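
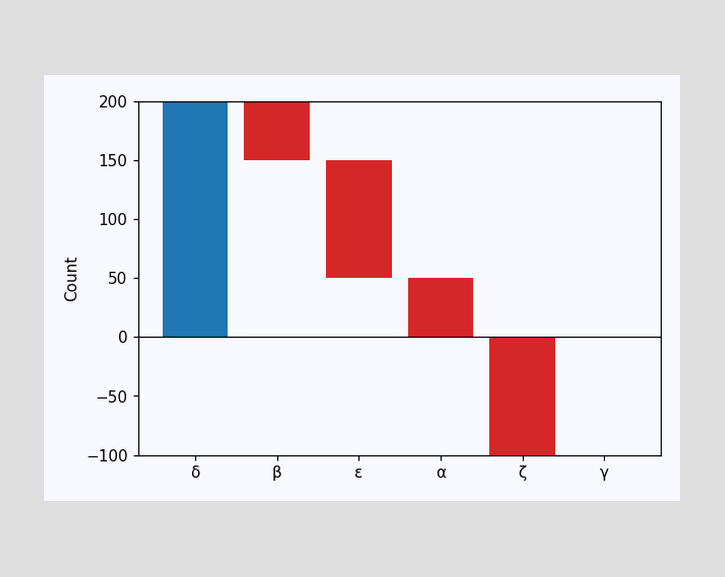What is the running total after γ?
-100

After γ the running total reaches -100.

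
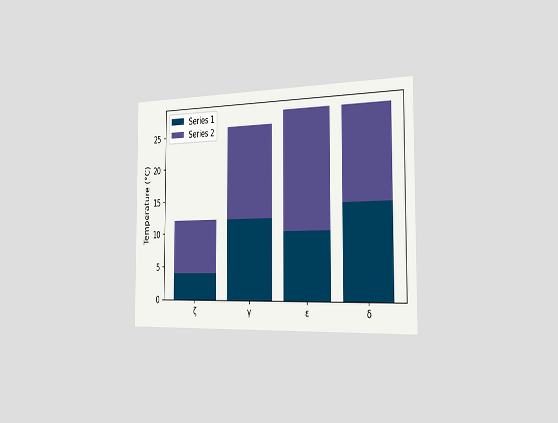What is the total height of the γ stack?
The chart is viewed slightly from the right. The γ stack's top reaches 26°C on the y-axis.

26°C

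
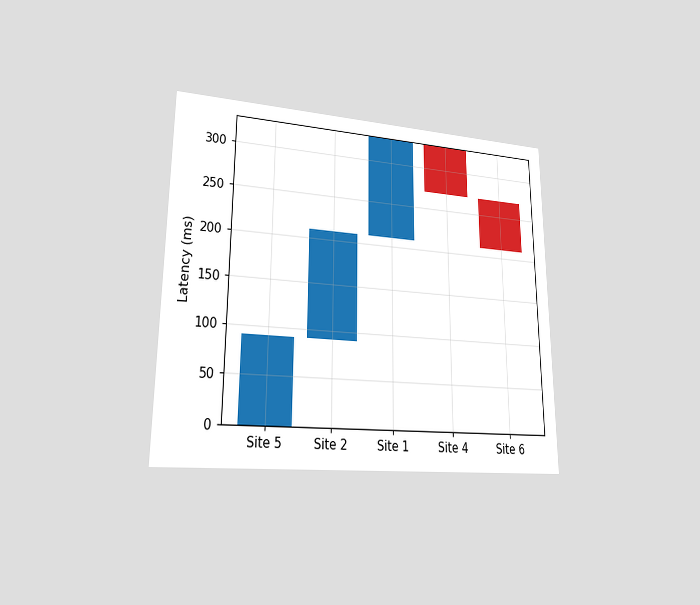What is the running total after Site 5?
90ms

The chart is viewed at a slight angle. After Site 5 the running total reaches 90ms.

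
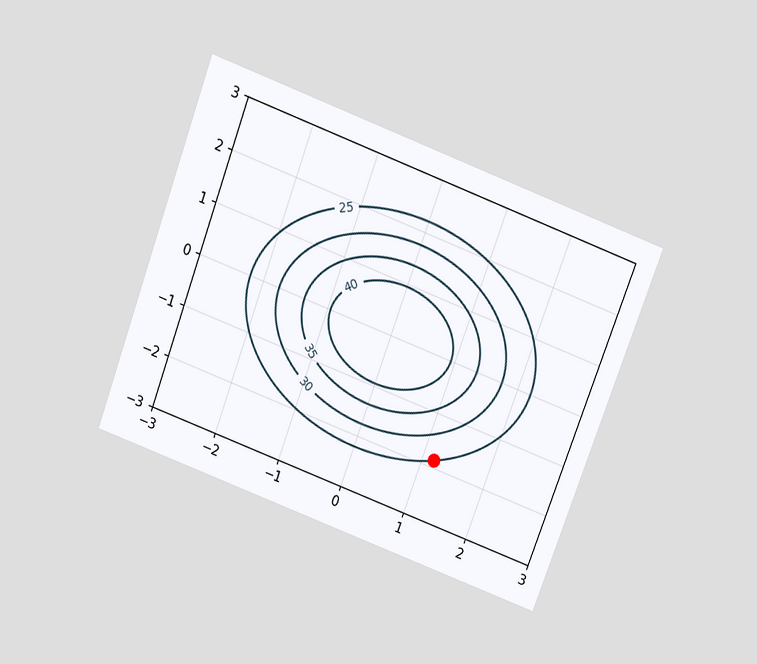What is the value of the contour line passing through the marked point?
25

The chart is tilted about 21° clockwise and viewed slightly from above. The marked point sits on the contour labelled 25.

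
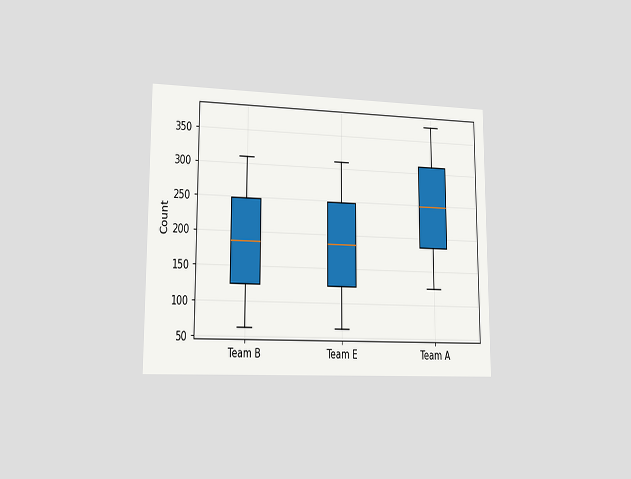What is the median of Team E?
The chart is viewed slightly from the left. The median line in the Team E box sits at 186.

186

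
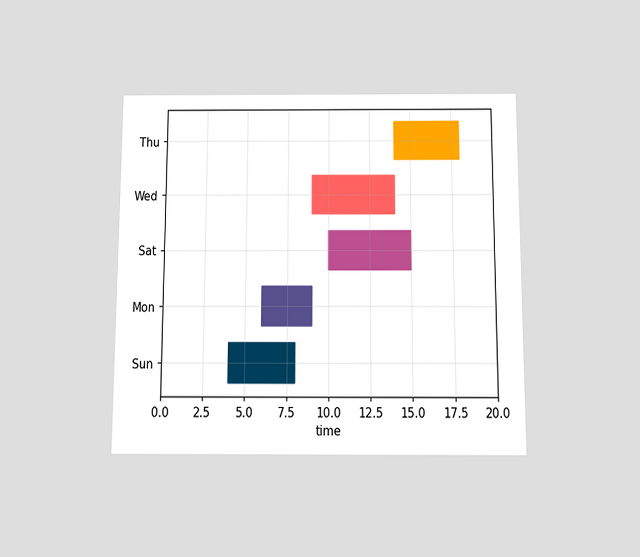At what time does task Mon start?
The chart is viewed slightly from below. The Mon bar begins at t=6.

6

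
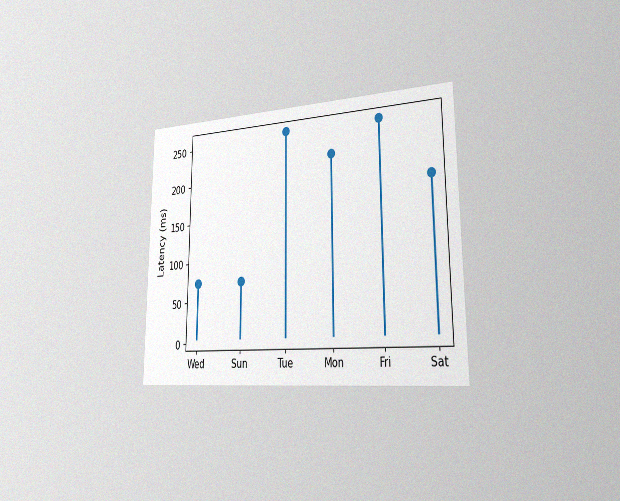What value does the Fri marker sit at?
259ms

The chart is viewed slightly from the right, with some photo noise. The Fri marker sits at 259ms.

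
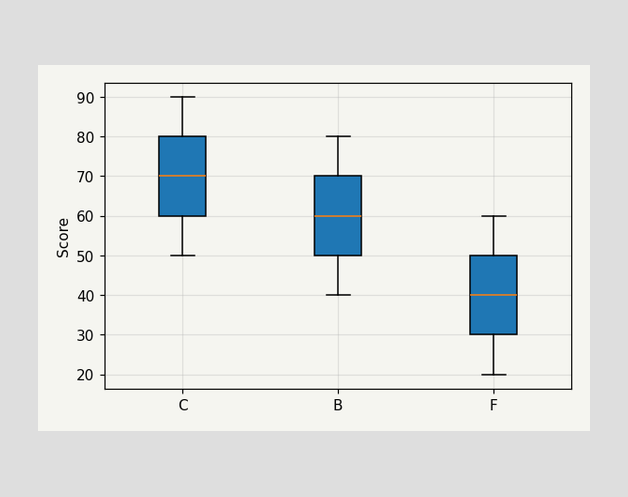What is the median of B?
60

The median line in the B box sits at 60.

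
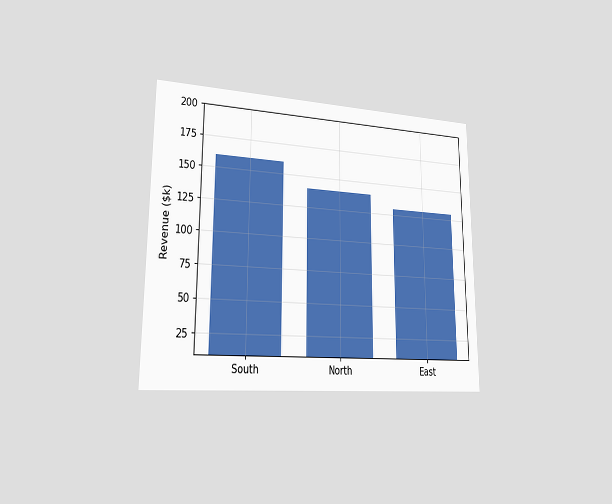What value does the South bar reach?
$160k

The chart is viewed slightly from the left. Reading along the chart's y-axis, the South bar reaches $160k.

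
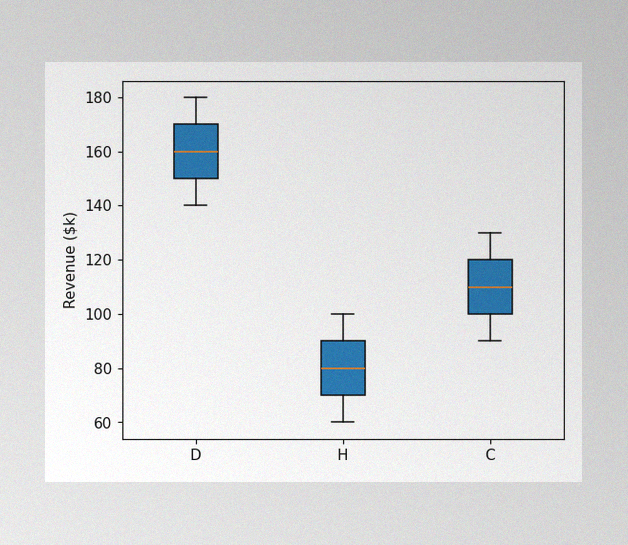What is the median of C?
$110k

The image has some photo noise and uneven lighting. The median line in the C box sits at $110k.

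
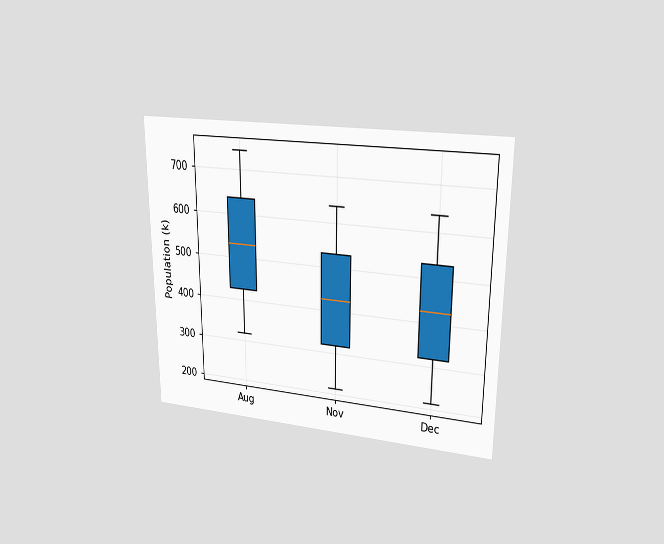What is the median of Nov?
The chart is viewed at a slight angle. The median line in the Nov box sits at 424k.

424k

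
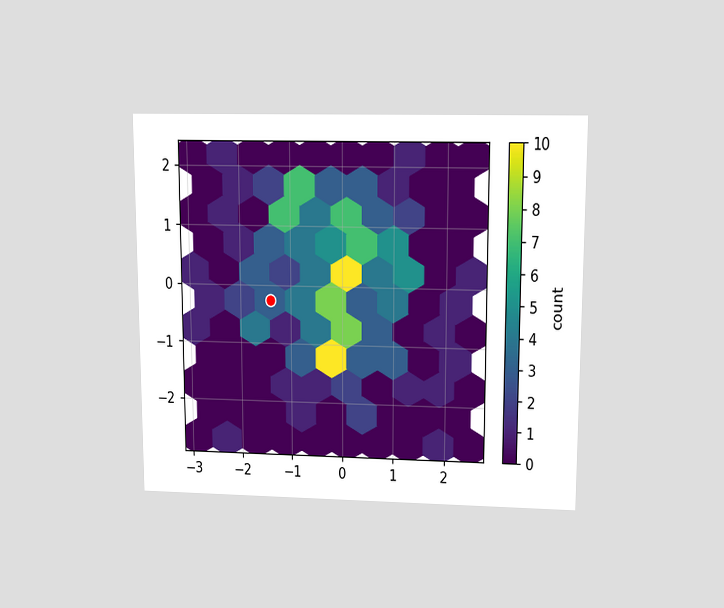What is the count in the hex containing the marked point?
The chart is viewed slightly from above. The marked hex reads 3 on the colorbar.

3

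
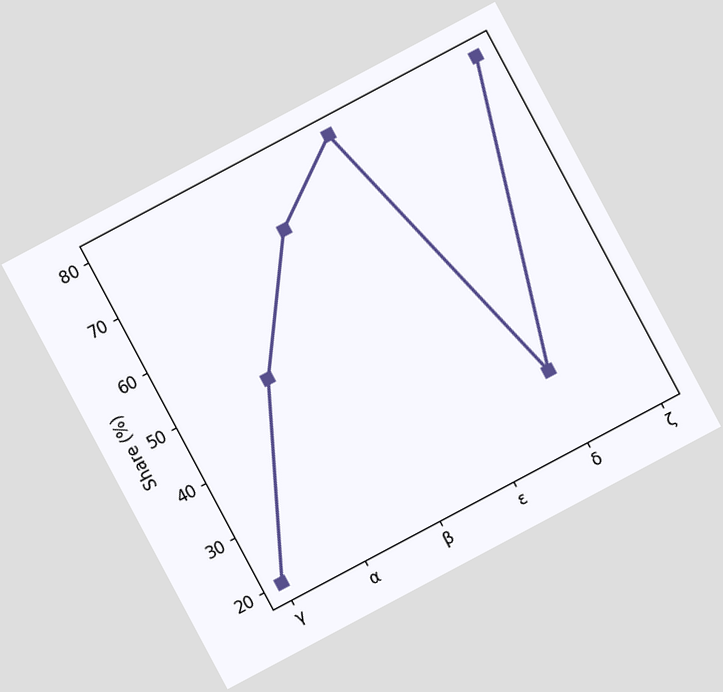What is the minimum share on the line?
The chart is tilted about 28° counter-clockwise. The lowest point is at γ, and reading across to the y-axis gives 20%.

20%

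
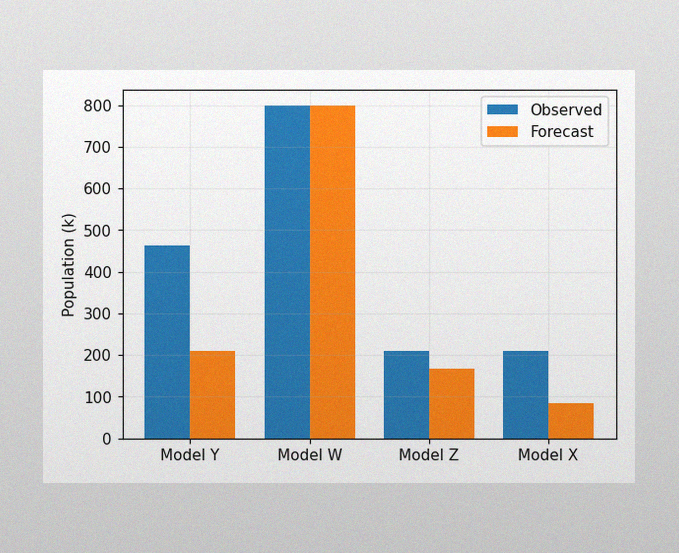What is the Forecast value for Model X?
The image has some photo noise and uneven lighting. The Forecast bar at Model X reaches 84k on the y-axis.

84k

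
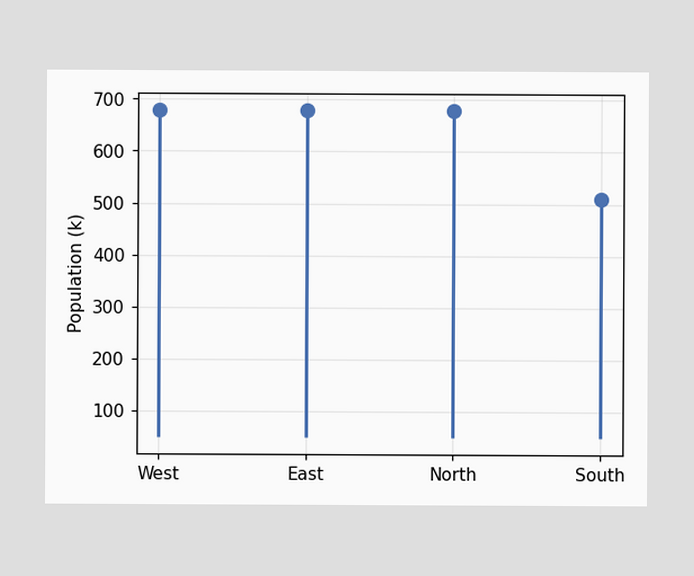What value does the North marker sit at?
The North marker sits at 680k.

680k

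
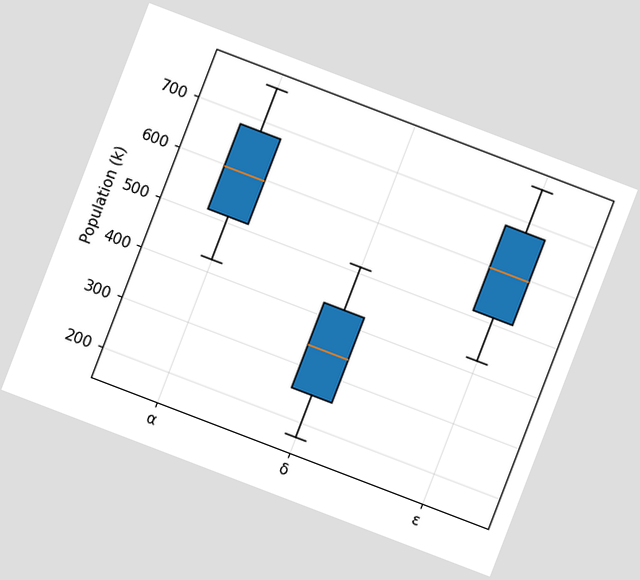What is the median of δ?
The chart is tilted about 21° clockwise. The median line in the δ box sits at 340k.

340k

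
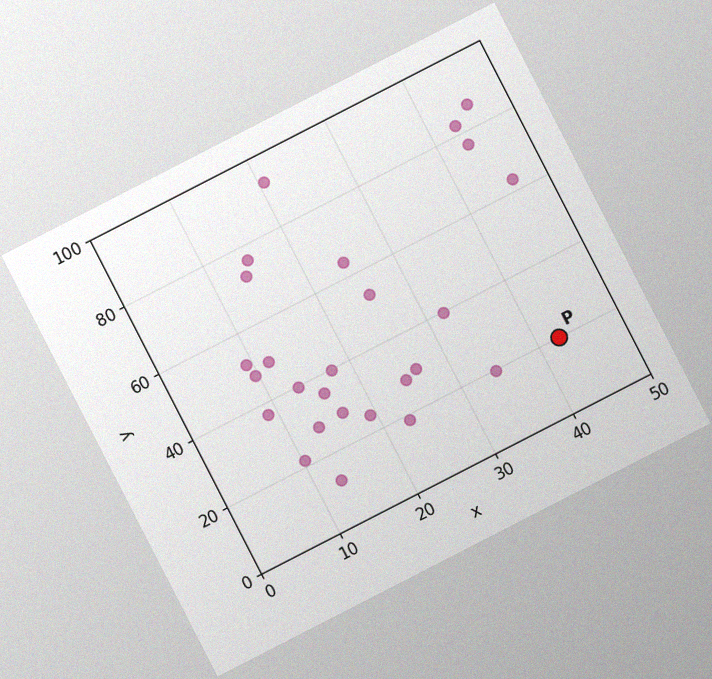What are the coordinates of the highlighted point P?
The chart is tilted about 27° counter-clockwise, with some photo noise. Following the gridlines from P to each axis, P sits at (42.5, 20).

(42.5, 20)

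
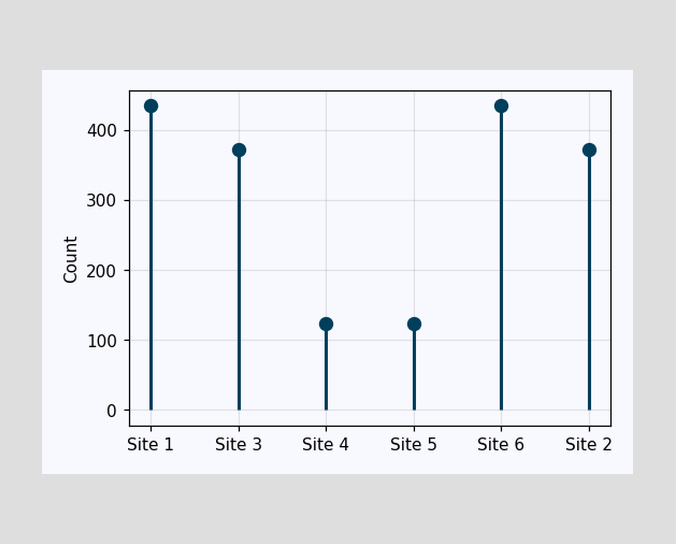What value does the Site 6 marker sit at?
The Site 6 marker sits at 434.

434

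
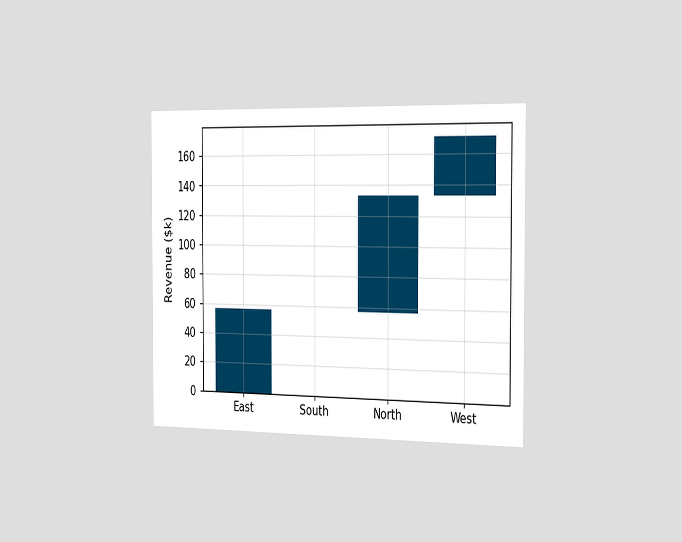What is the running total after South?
$57k

The chart is viewed slightly from the right. After South the running total reaches $57k.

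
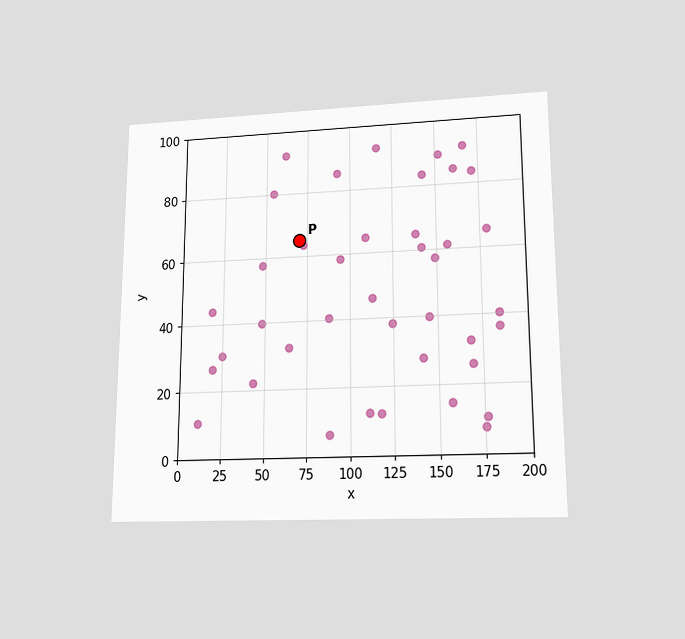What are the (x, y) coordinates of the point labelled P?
(70, 65)

The chart is viewed slightly from below. Following the gridlines from P to each axis, P sits at (70, 65).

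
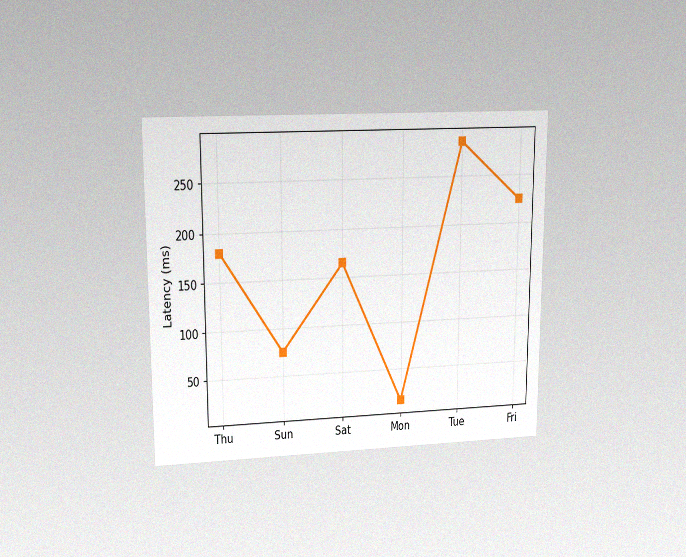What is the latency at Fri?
225ms

The chart is viewed at a slight angle, with some photo noise. At Fri, the line is at 225ms.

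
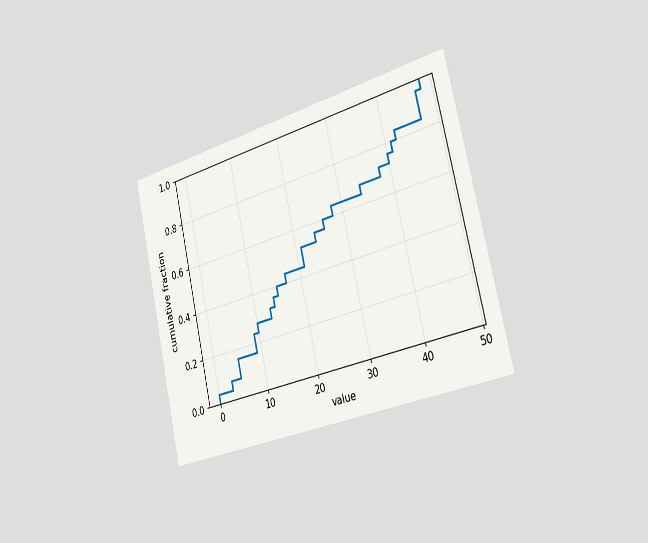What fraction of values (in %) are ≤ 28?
The chart is tilted about 13° counter-clockwise and viewed slightly from the right. At x=28 the ECDF step is at 64%.

64%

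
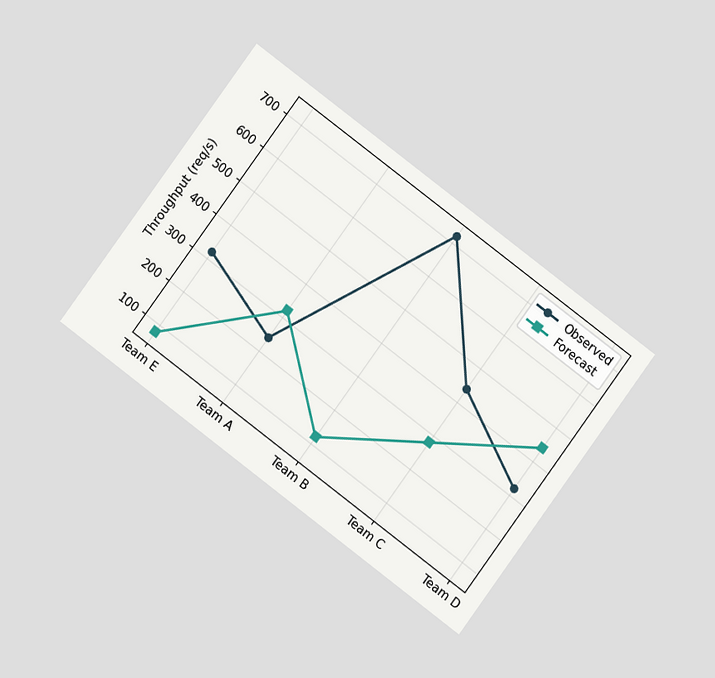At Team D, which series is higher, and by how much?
Forecast, by 120req/s

The chart is tilted about 37° clockwise and viewed at a slight angle. At Team D, Forecast sits above the other line by 120req/s.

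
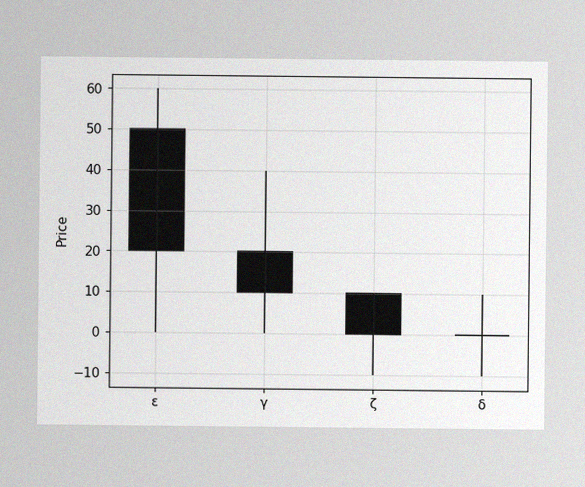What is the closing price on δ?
The image has some photo noise and uneven lighting. The δ candle closes at 0.

0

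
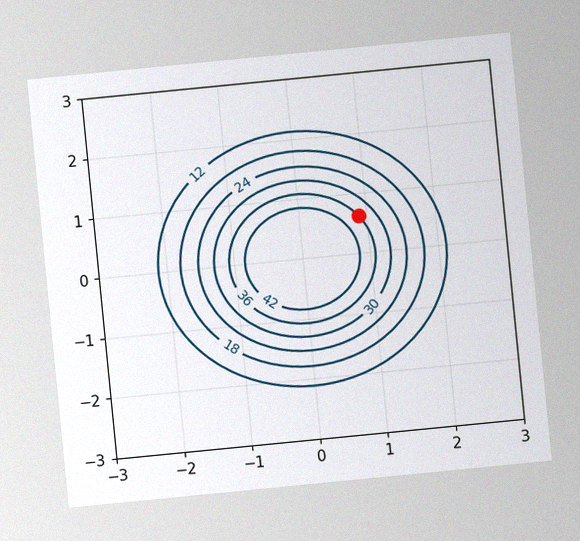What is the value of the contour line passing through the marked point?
36

The chart is tilted about 6° counter-clockwise, with some photo noise. The marked point sits on the contour labelled 36.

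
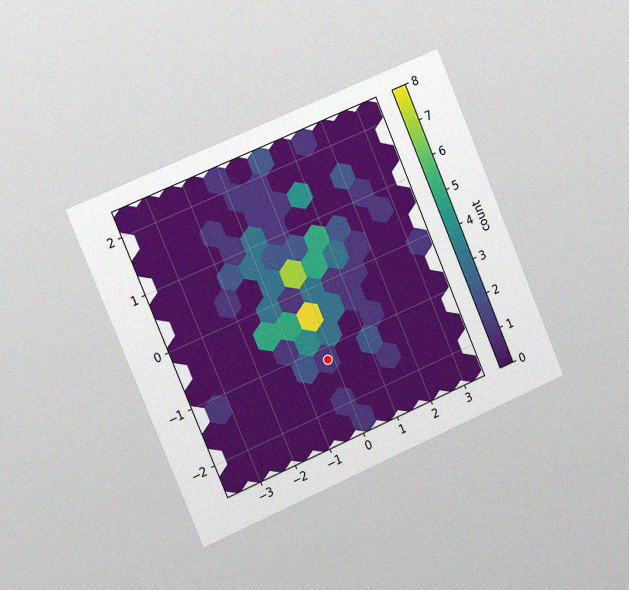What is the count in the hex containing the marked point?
The chart is tilted about 23° counter-clockwise and viewed slightly from the left, with some photo noise. The marked hex reads 1 on the colorbar.

1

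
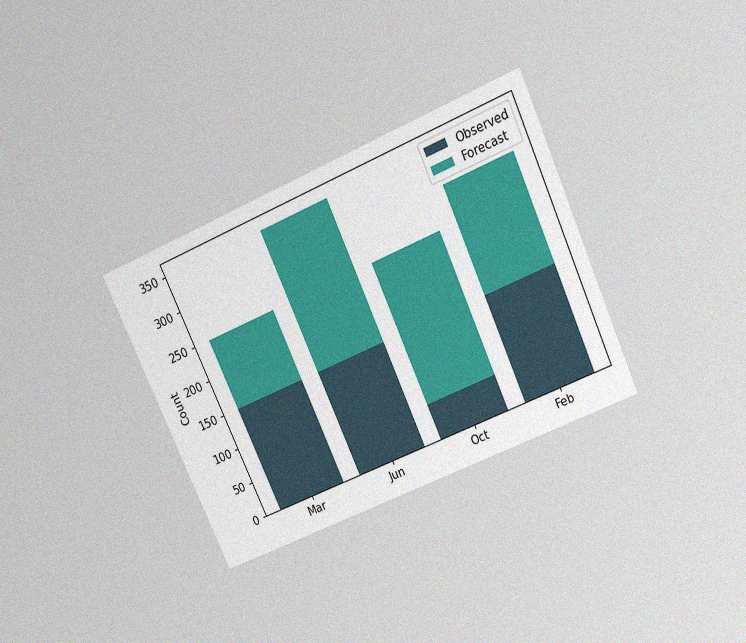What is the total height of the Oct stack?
250

The chart is tilted about 25° counter-clockwise and viewed slightly from above, with some photo noise. The Oct stack's top reaches 250 on the y-axis.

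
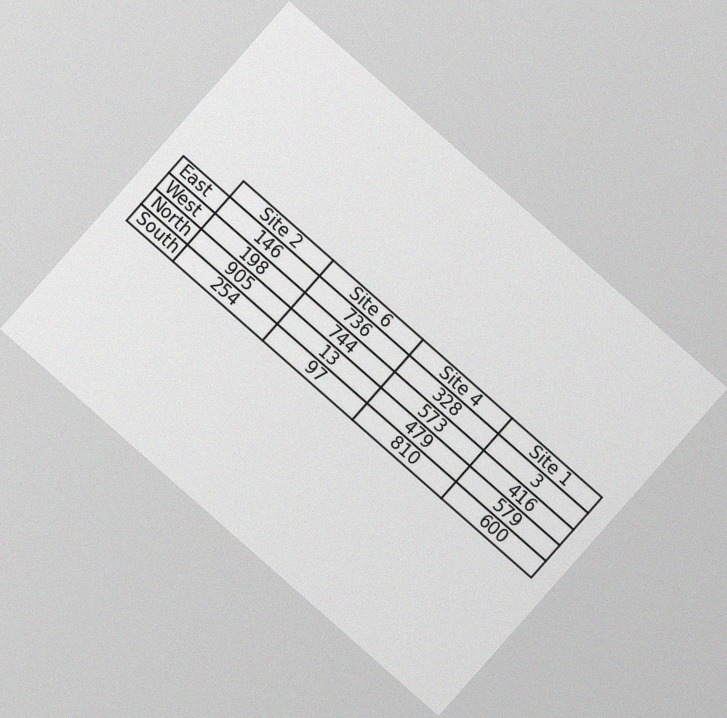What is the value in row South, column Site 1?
The chart is tilted about 41° clockwise, with some photo noise. The (South, Site 1) cell reads 600.

600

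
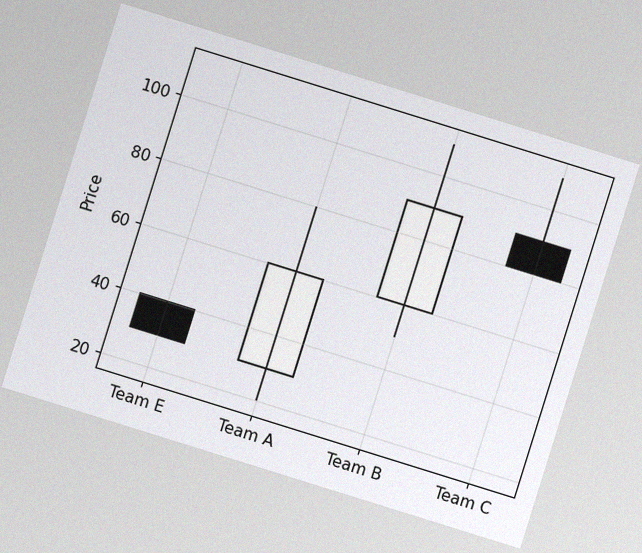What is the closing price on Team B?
The chart is tilted about 17° clockwise, with some photo noise. The Team B candle closes at 90.

90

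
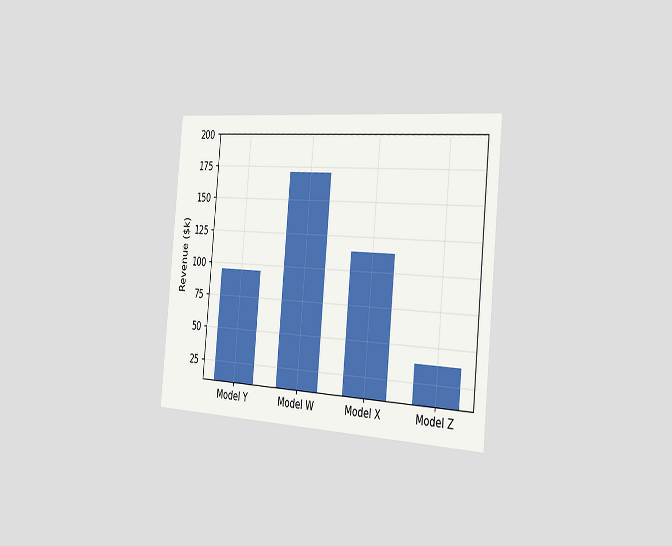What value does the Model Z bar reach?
$38k

The chart is tilted about 5° clockwise and viewed slightly from the right. Reading along the chart's y-axis, the Model Z bar reaches $38k.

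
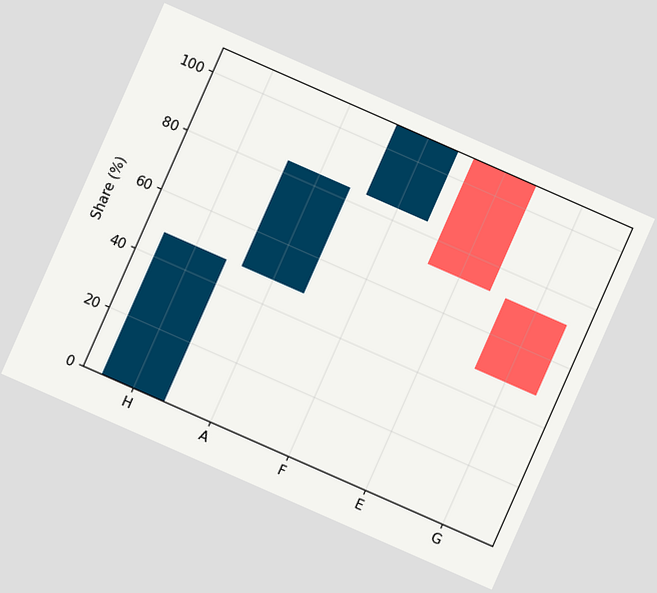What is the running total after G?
The chart is tilted about 24° clockwise. After G the running total reaches 48%.

48%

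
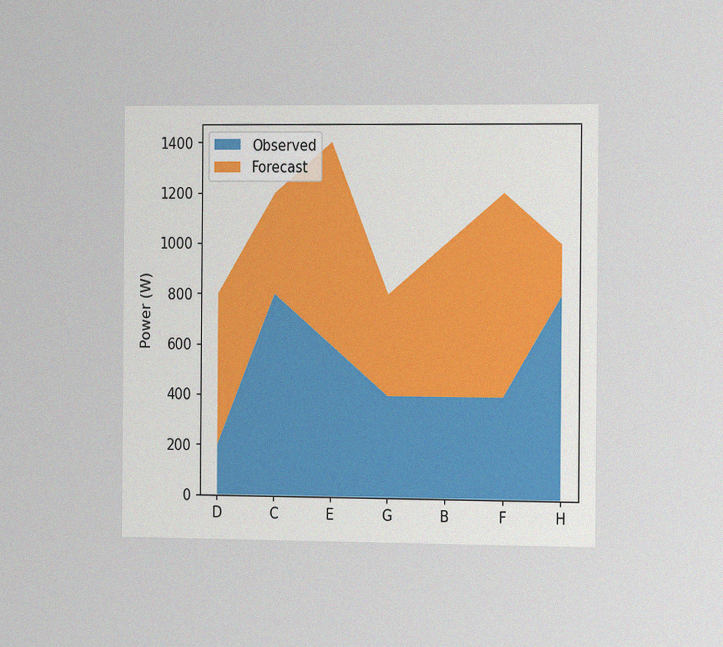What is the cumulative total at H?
1000W

The chart is viewed slightly from the right, with some photo noise. The stacked total at H reaches 1000W.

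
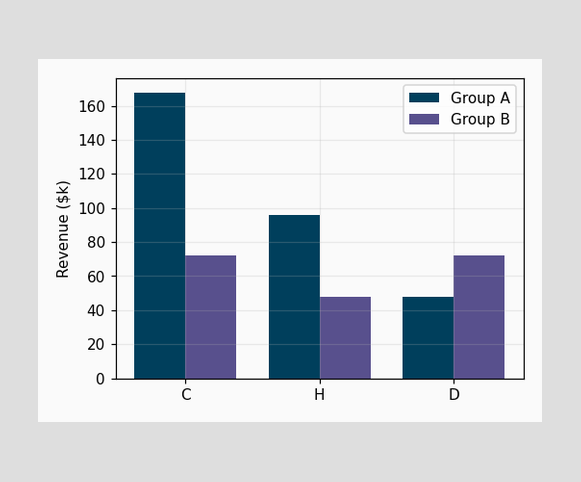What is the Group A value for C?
The Group A bar at C reaches $168k on the y-axis.

$168k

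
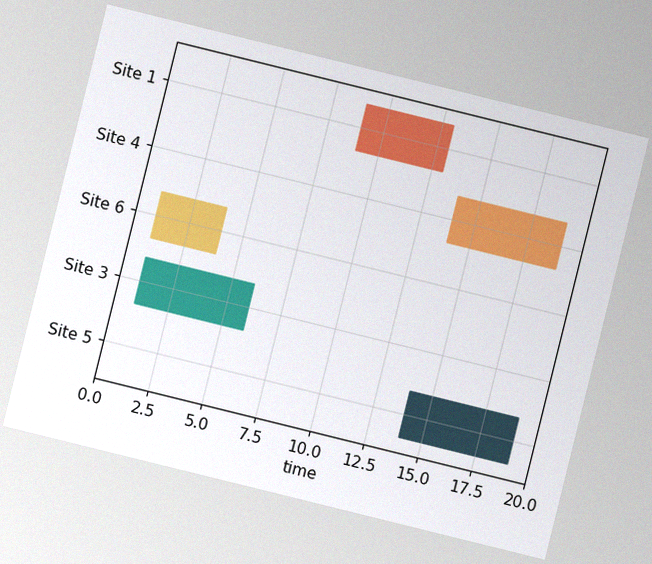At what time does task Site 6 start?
1

The chart is tilted about 14° clockwise, with some photo noise. The Site 6 bar begins at t=1.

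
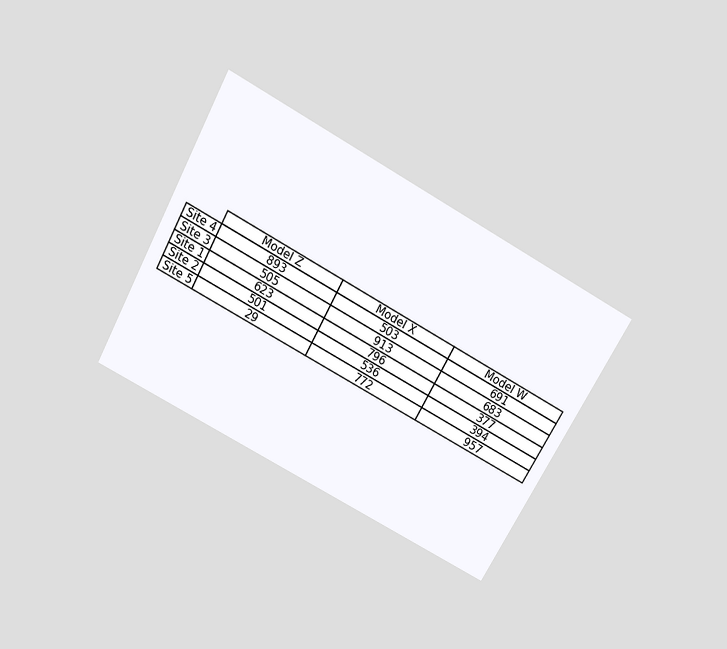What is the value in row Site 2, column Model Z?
501

The chart is tilted about 29° clockwise and viewed slightly from above. The (Site 2, Model Z) cell reads 501.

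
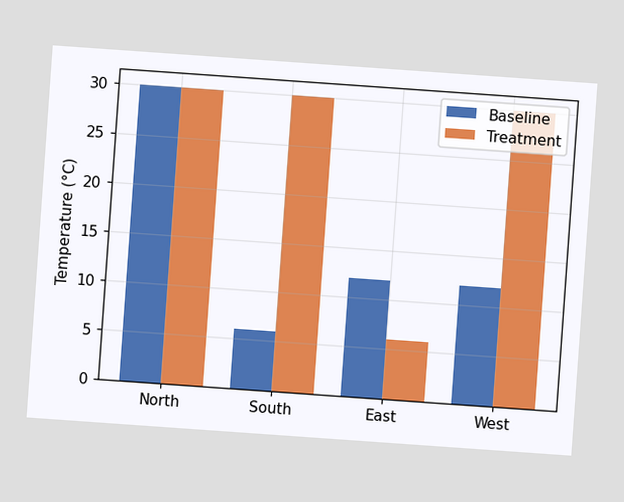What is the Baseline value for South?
6°C

The chart is tilted about 4° clockwise. The Baseline bar at South reaches 6°C on the y-axis.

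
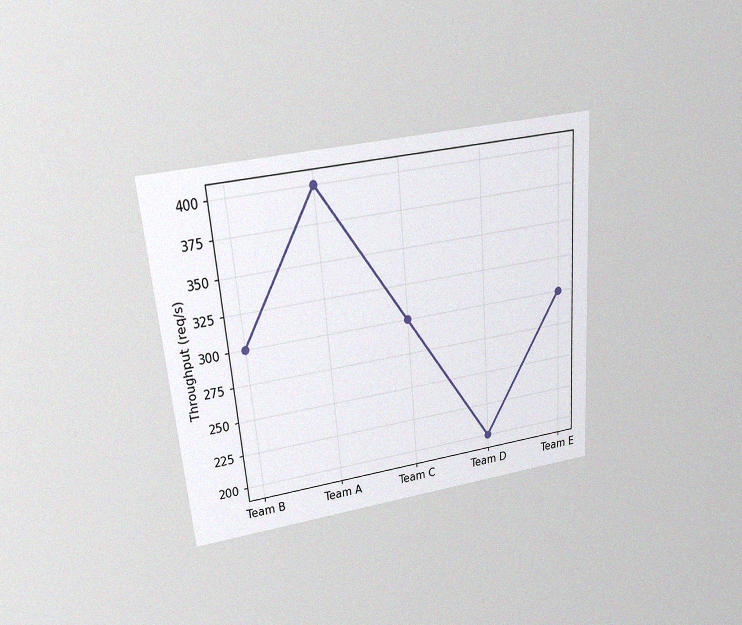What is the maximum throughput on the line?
400req/s

The chart is tilted about 5° counter-clockwise and viewed slightly from above, with some photo noise. The highest point is at Team A, and reading across to the y-axis gives 400req/s.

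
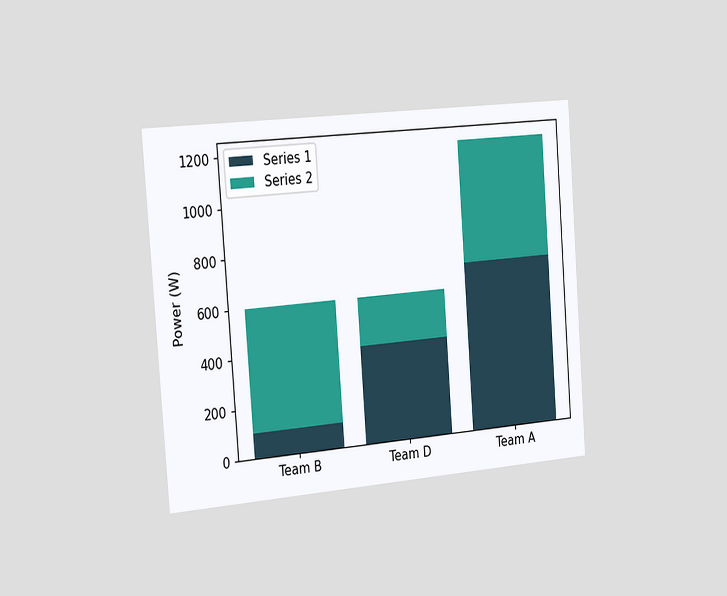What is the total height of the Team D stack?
The chart is tilted about 4° counter-clockwise and viewed slightly from the left. The Team D stack's top reaches 600W on the y-axis.

600W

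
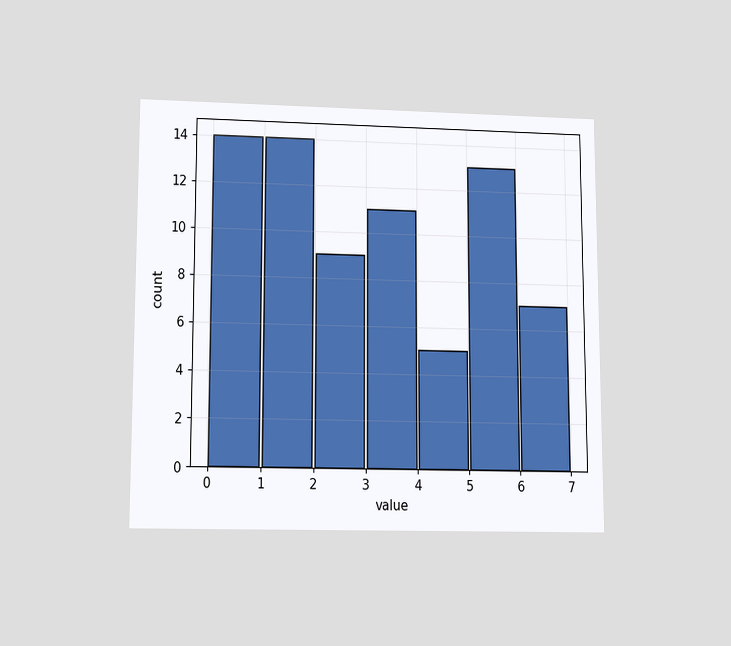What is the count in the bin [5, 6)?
13

The chart is viewed slightly from below. The [5, 6) bin has height 13.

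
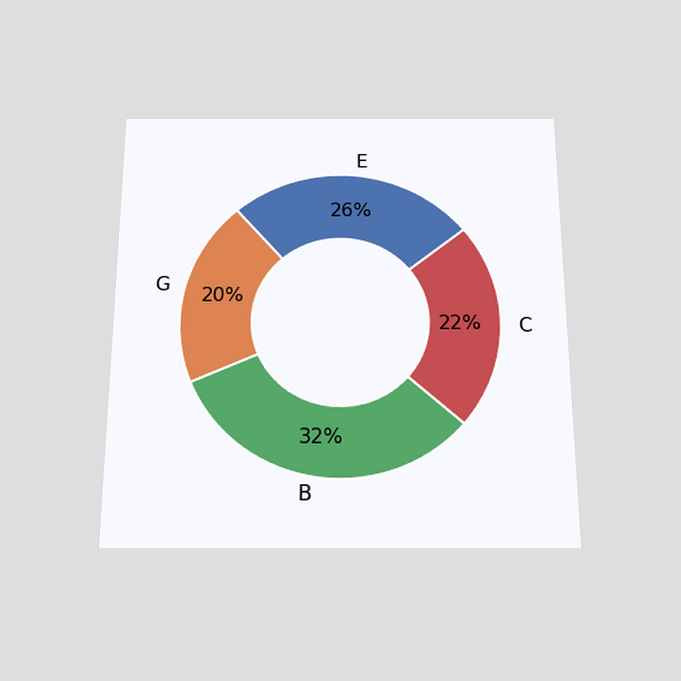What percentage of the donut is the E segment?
The chart is viewed slightly from below. The E segment takes up 26% of the ring.

26%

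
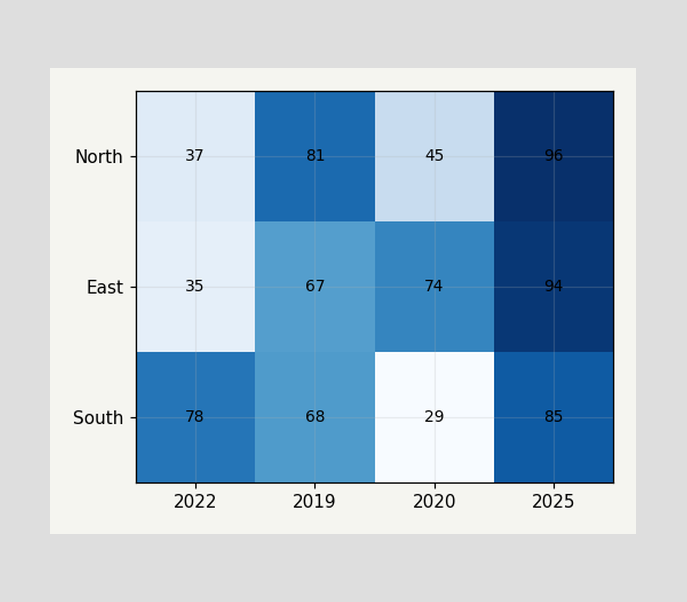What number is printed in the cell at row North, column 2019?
81

The (North, 2019) cell reads 81.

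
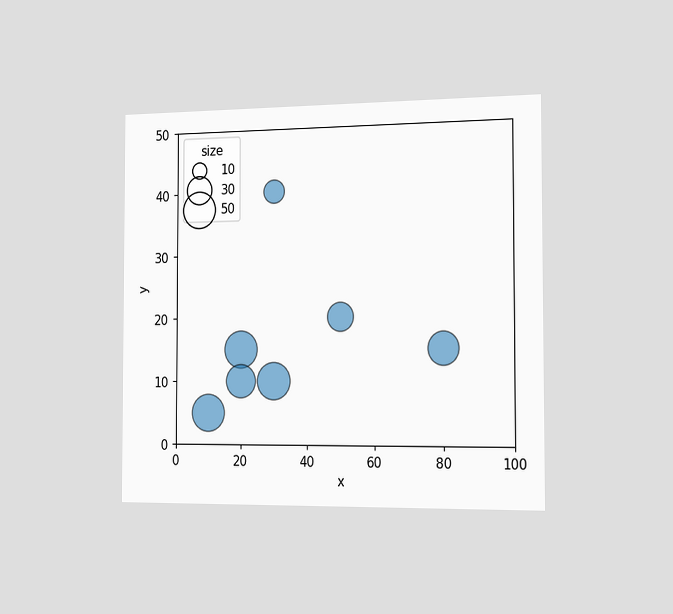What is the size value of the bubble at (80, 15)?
The chart is viewed slightly from the right. Matching the bubble at (80, 15) against the size legend gives 40.

40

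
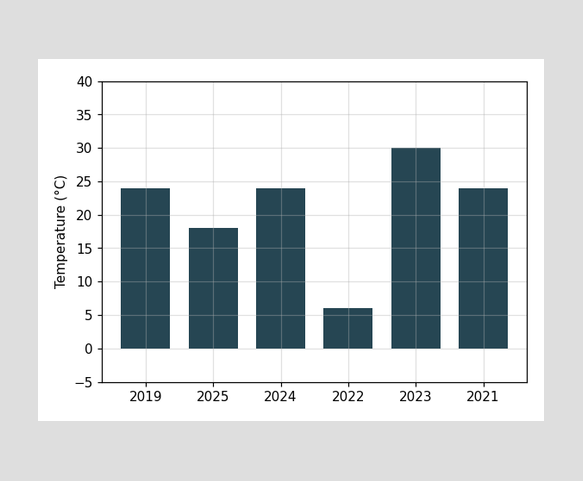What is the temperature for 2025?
18°C

Reading along the chart's y-axis, the 2025 bar reaches 18°C.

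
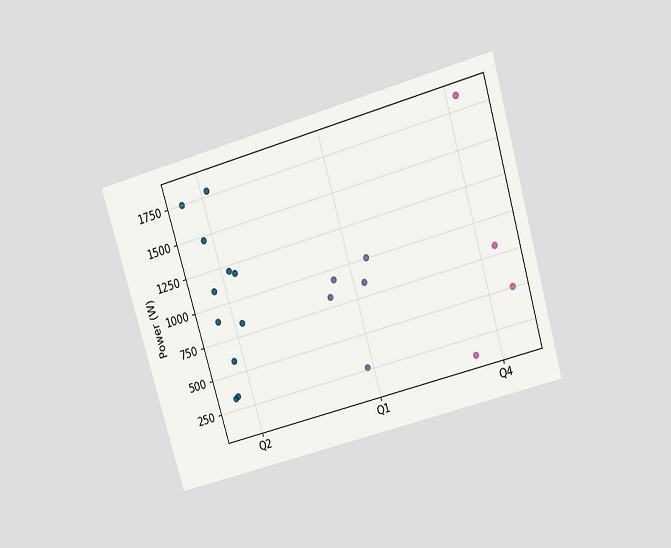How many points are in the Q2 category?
11

The chart is tilted about 16° counter-clockwise and viewed slightly from above. Counting the markers in the Q2 column gives 11.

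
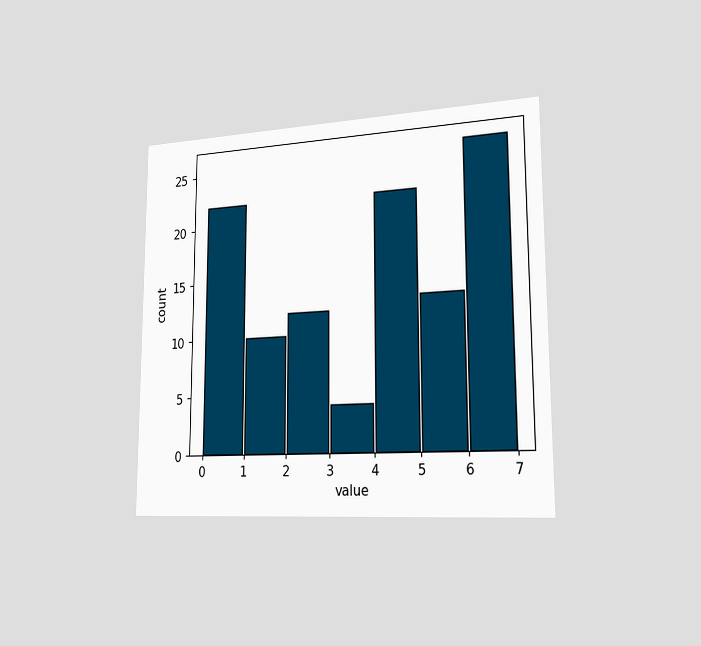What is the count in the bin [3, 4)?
4

The chart is viewed slightly from the right. The [3, 4) bin has height 4.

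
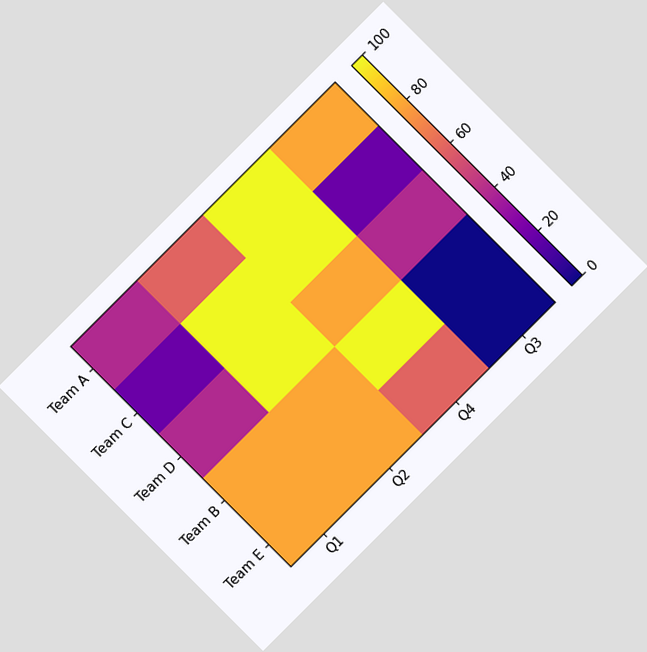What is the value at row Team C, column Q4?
The chart is tilted about 45° counter-clockwise. Matching cell (Team C, Q4) against the colorbar gives 100.

100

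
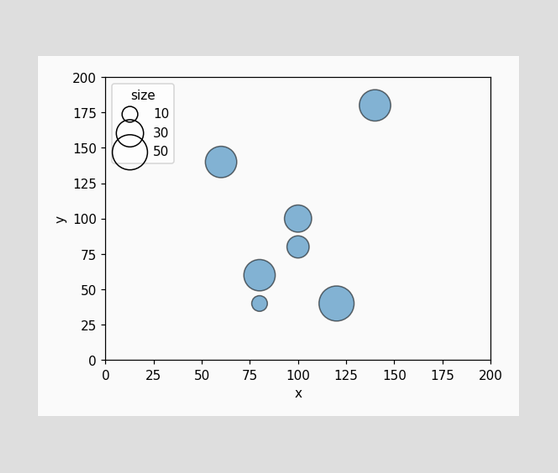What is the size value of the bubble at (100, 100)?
30

Matching the bubble at (100, 100) against the size legend gives 30.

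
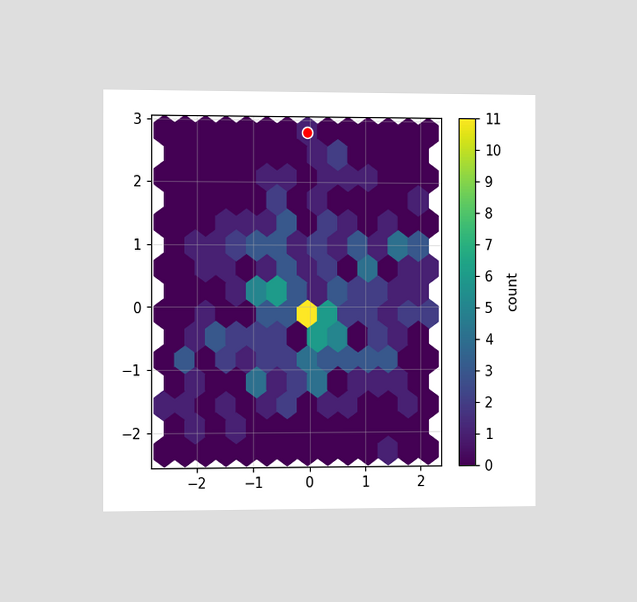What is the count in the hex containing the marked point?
1

The chart is viewed slightly from the left. The marked hex reads 1 on the colorbar.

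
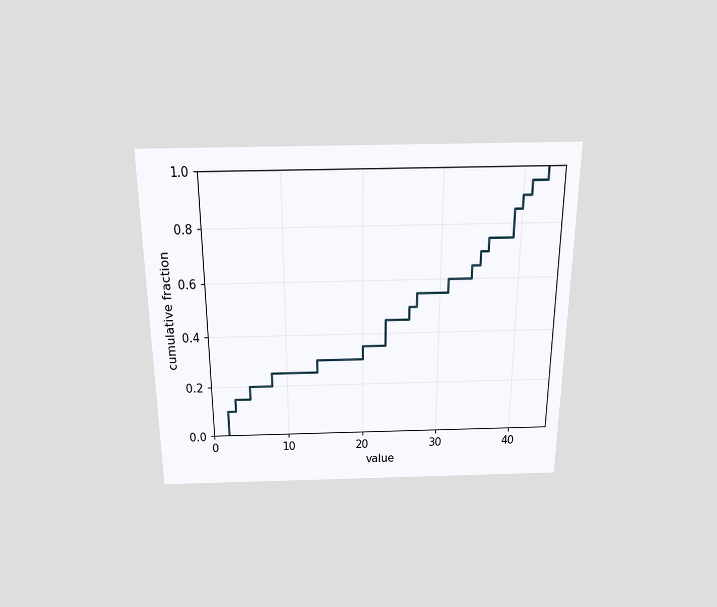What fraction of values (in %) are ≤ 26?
50%

The chart is viewed slightly from above. At x=26 the ECDF step is at 50%.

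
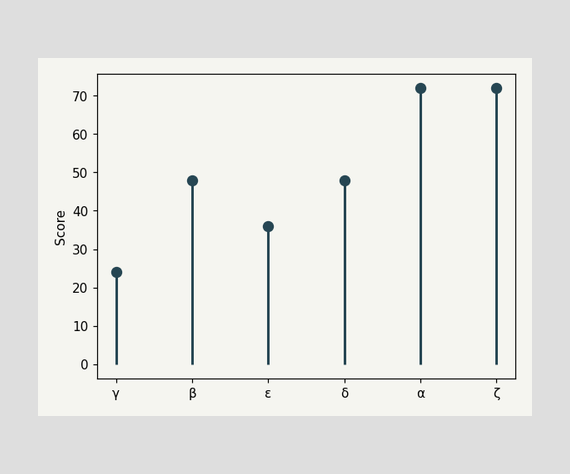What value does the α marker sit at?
72

The α marker sits at 72.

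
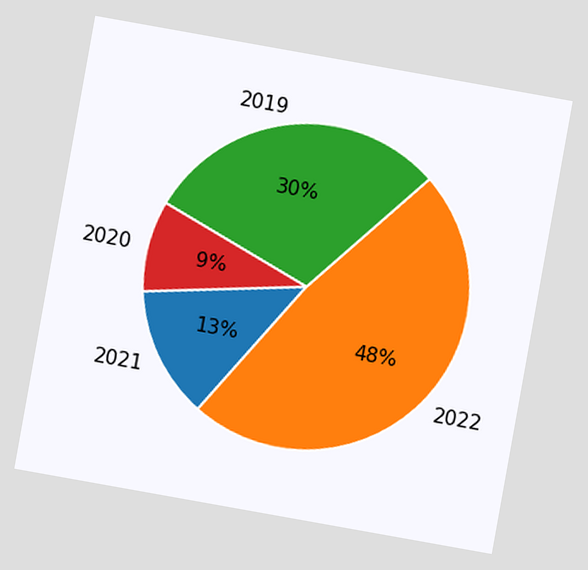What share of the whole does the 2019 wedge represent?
30%

The chart is tilted about 10° clockwise. The 2019 slice takes up 30% of the pie.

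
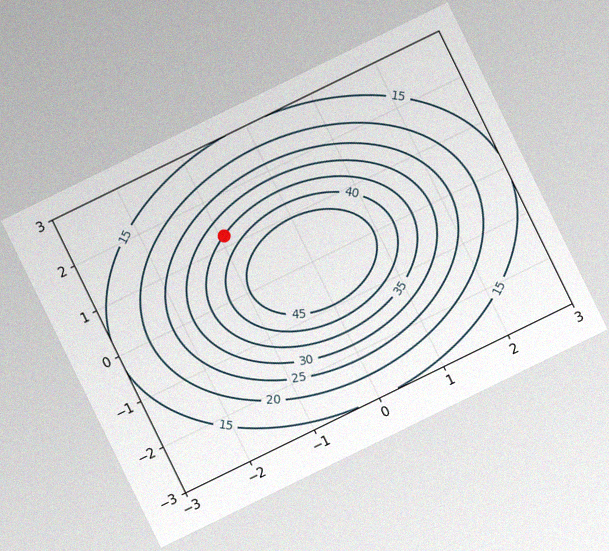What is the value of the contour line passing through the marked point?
35

The chart is tilted about 26° counter-clockwise, with some photo noise. The marked point sits on the contour labelled 35.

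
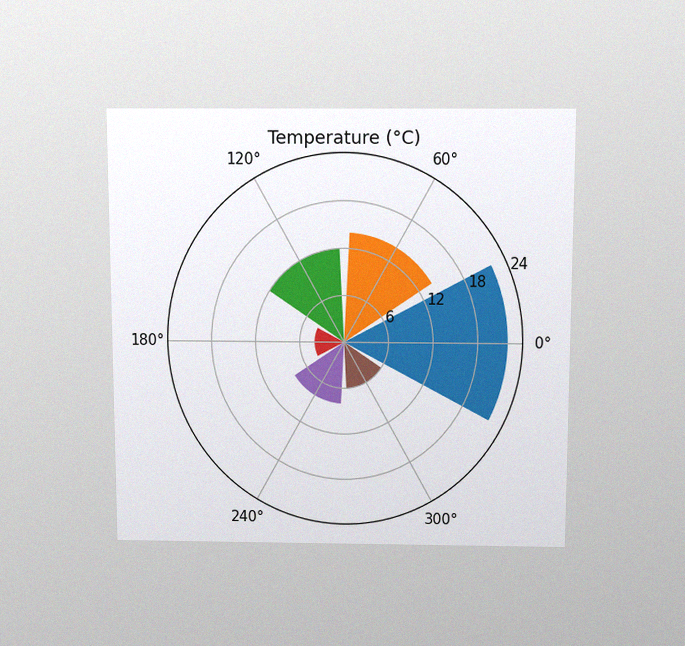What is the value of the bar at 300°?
The chart is viewed slightly from above, with some photo noise. The bar at 300° reaches 6°C on the radial axis.

6°C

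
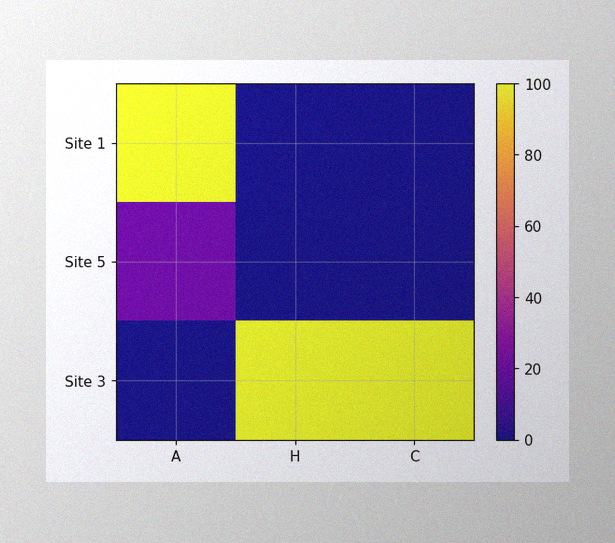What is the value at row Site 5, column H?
The image has some photo noise and uneven lighting. Matching cell (Site 5, H) against the colorbar gives 0.

0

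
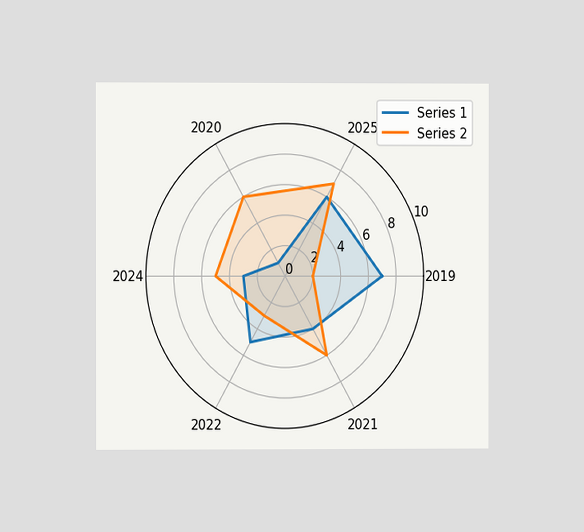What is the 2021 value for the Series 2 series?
The chart is viewed at a slight angle. On the 2021 axis, Series 2 reaches 6.

6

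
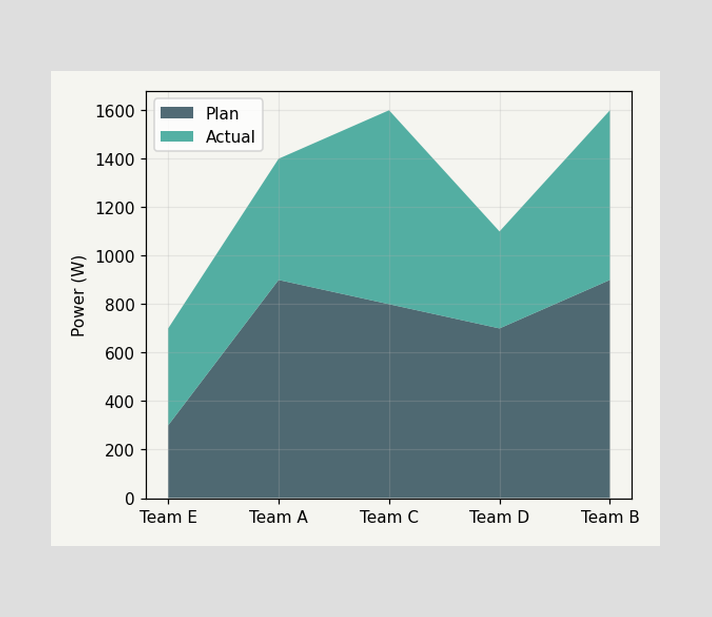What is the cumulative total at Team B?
The stacked total at Team B reaches 1600W.

1600W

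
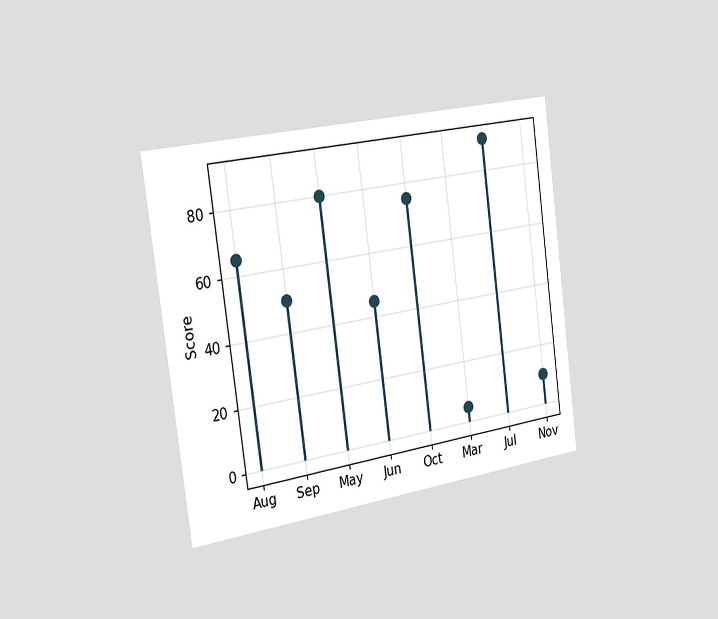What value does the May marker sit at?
The chart is tilted about 8° counter-clockwise and viewed slightly from the left. The May marker sits at 80.

80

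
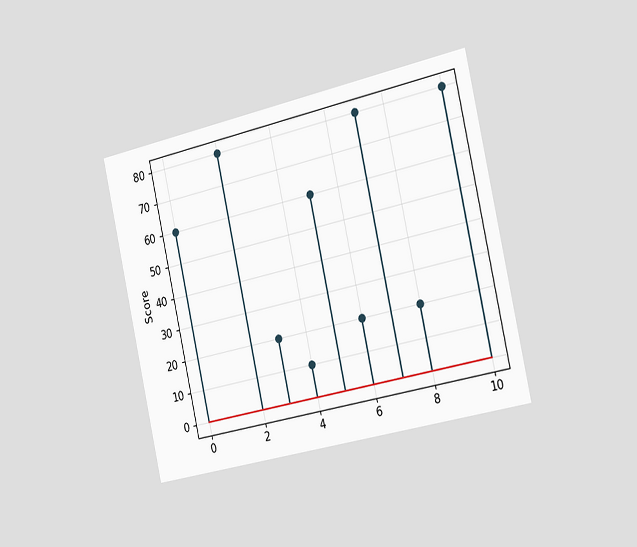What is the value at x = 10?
80

The chart is tilted about 12° counter-clockwise and viewed slightly from the right. The stem at x=10 reaches 80.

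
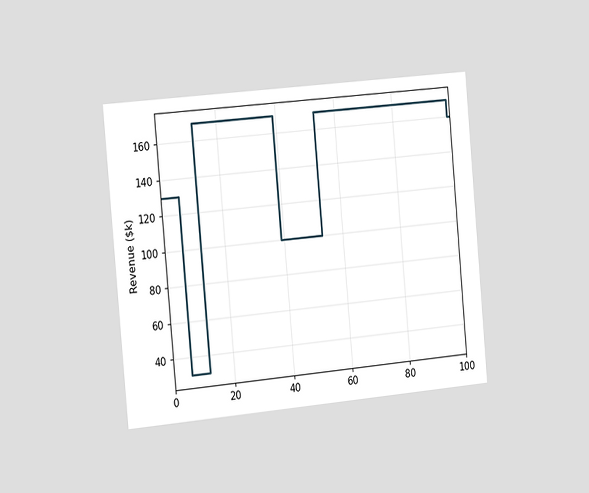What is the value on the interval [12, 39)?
$170k

The chart is tilted about 5° counter-clockwise and viewed slightly from the left. On [12, 39) the step sits at $170k.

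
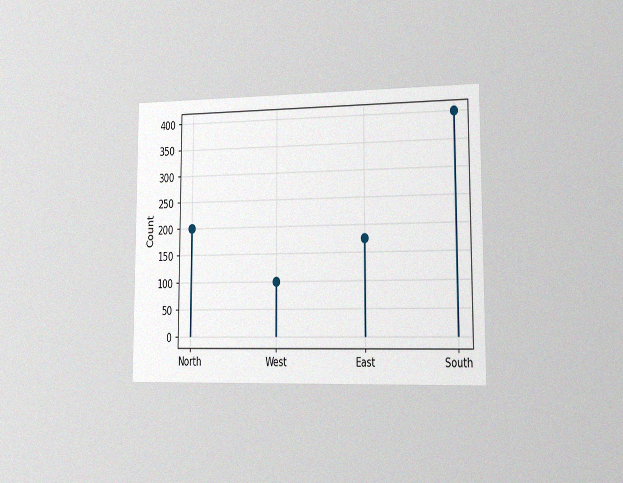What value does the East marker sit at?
The chart is viewed slightly from the right, with some photo noise. The East marker sits at 175.

175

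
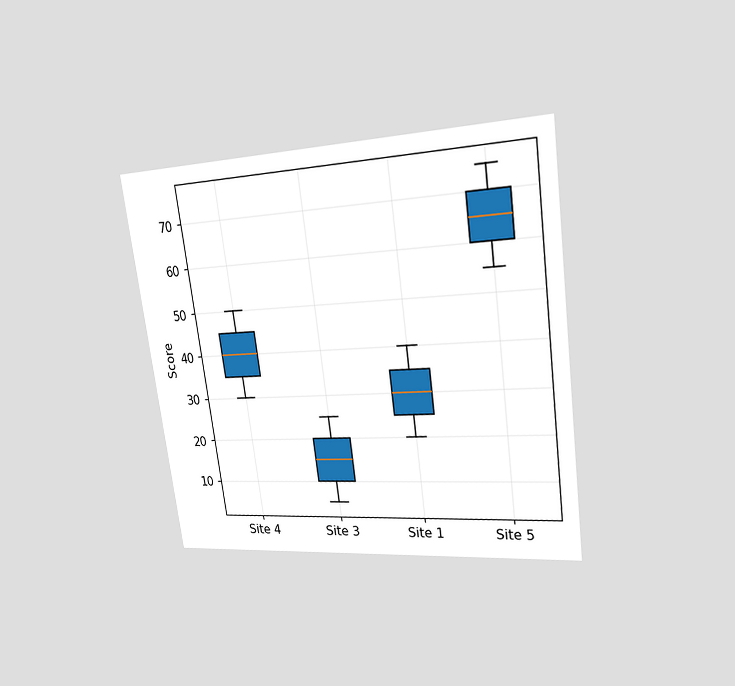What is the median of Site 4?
The chart is tilted about 8° counter-clockwise and viewed at a slight angle. The median line in the Site 4 box sits at 40.

40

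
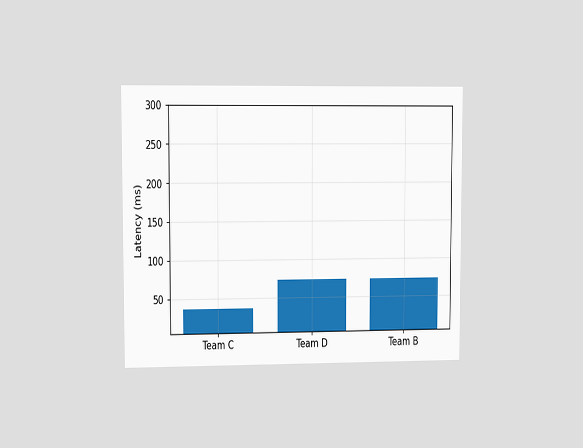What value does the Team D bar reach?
The chart is viewed at a slight angle. Reading along the chart's y-axis, the Team D bar reaches 74ms.

74ms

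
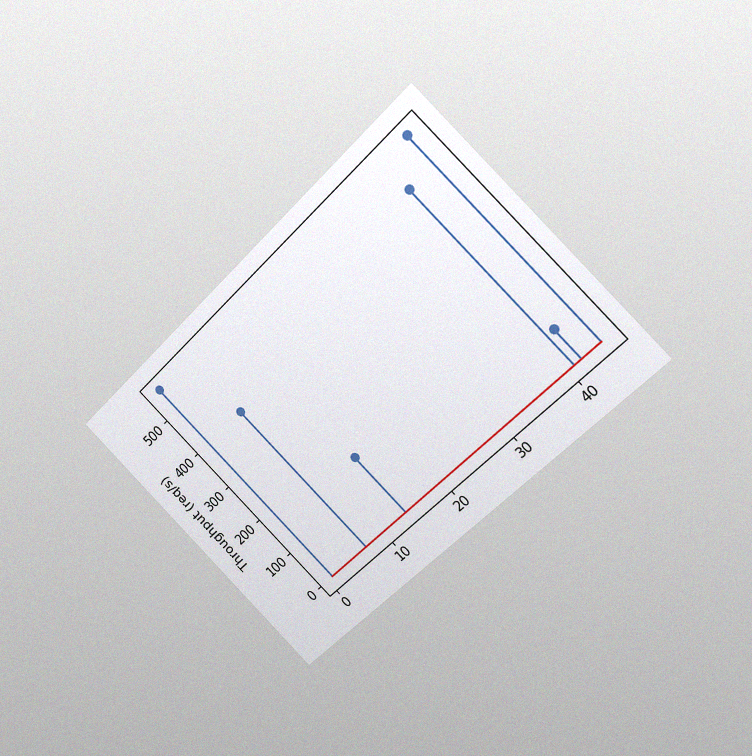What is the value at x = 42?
80req/s

The chart is tilted about 45° counter-clockwise and viewed at a slight angle, with some photo noise. The stem at x=42 reaches 80req/s.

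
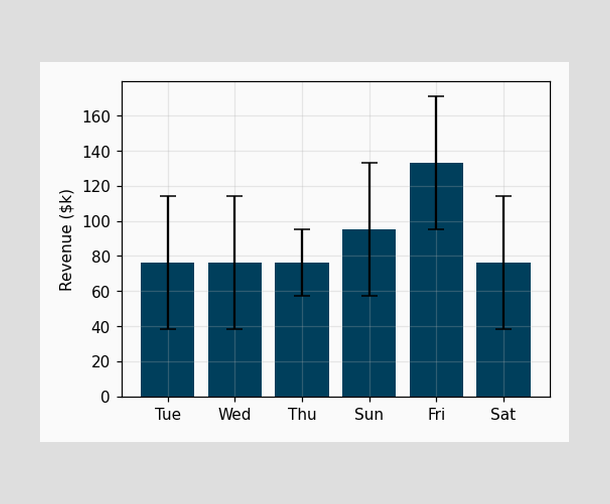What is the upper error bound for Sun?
$133k

The Sun bar's upper whisker reaches $133k.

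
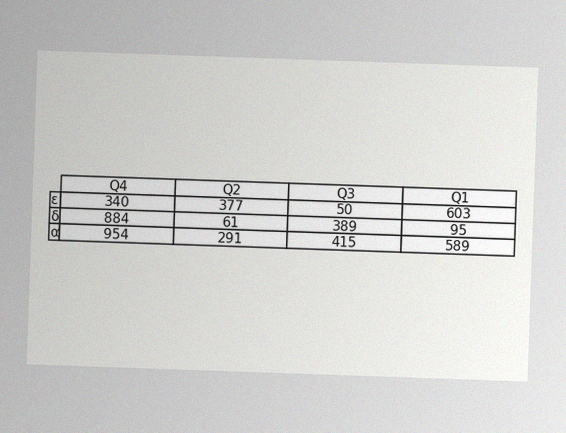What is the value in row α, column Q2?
The image has some photo noise and uneven lighting. The (α, Q2) cell reads 291.

291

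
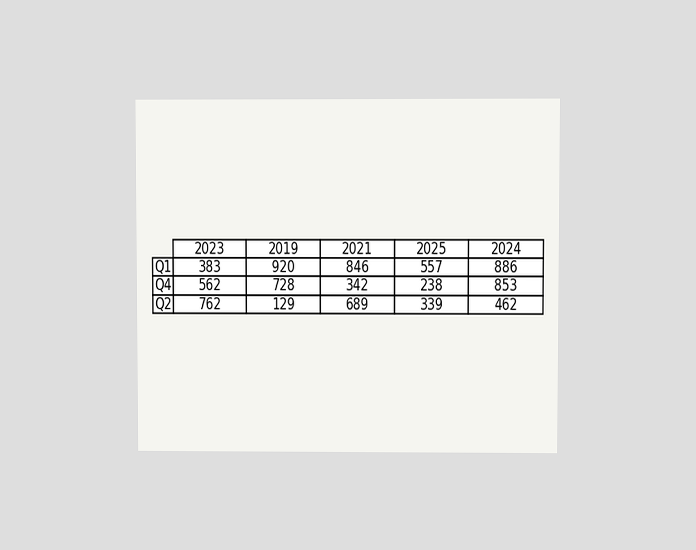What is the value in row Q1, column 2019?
920

The chart is viewed at a slight angle. The (Q1, 2019) cell reads 920.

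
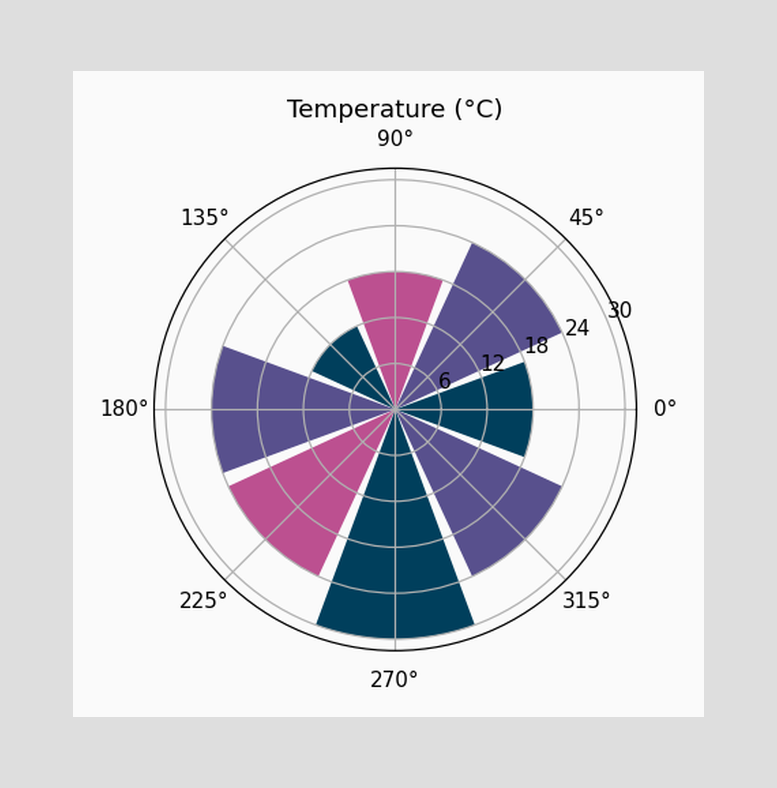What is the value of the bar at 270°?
30°C

The bar at 270° reaches 30°C on the radial axis.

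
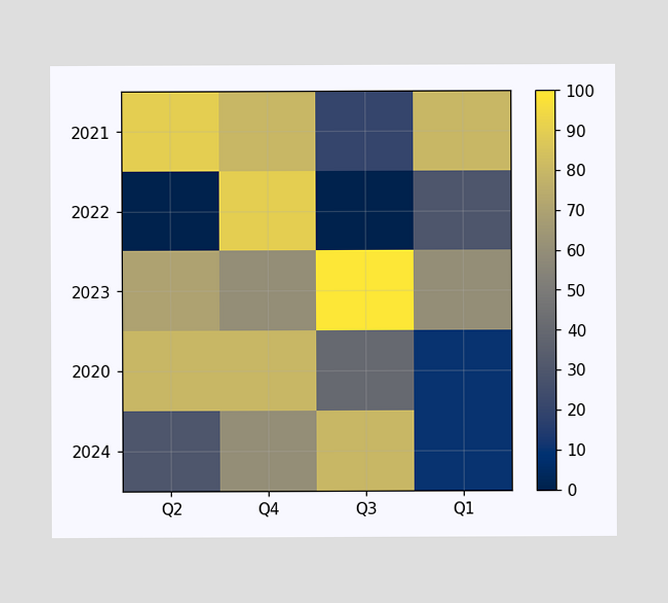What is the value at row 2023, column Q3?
Matching cell (2023, Q3) against the colorbar gives 100.

100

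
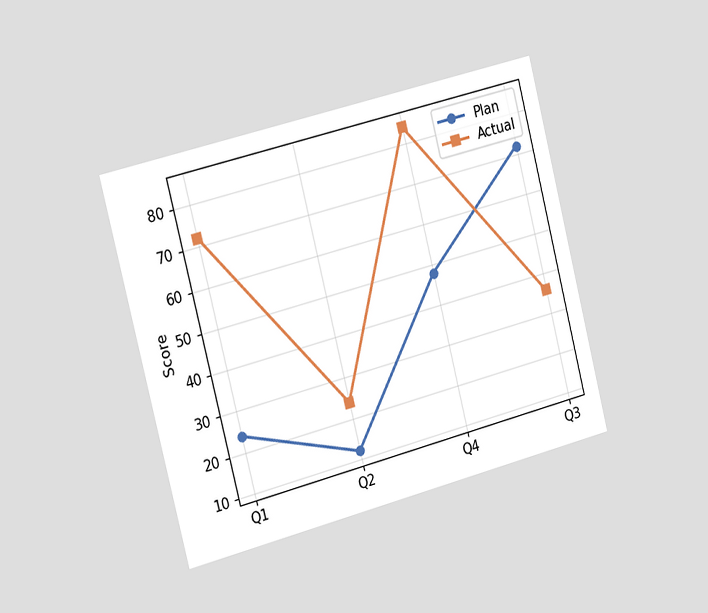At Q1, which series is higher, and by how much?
Actual, by 48

The chart is tilted about 14° counter-clockwise and viewed slightly from the left. At Q1, Actual sits above the other line by 48.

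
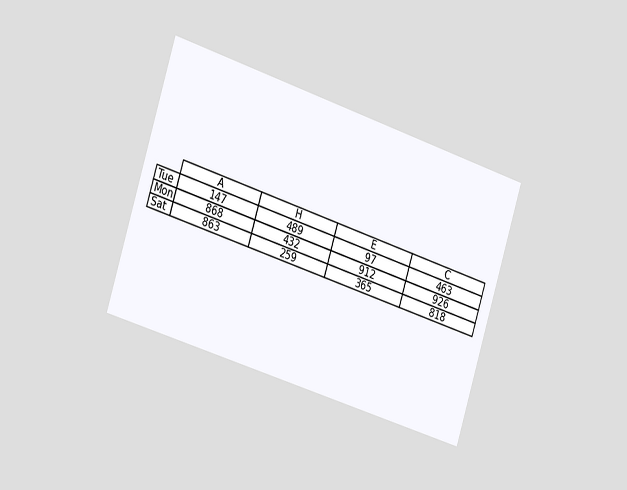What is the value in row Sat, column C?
The chart is tilted about 18° clockwise and viewed slightly from the left. The (Sat, C) cell reads 818.

818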